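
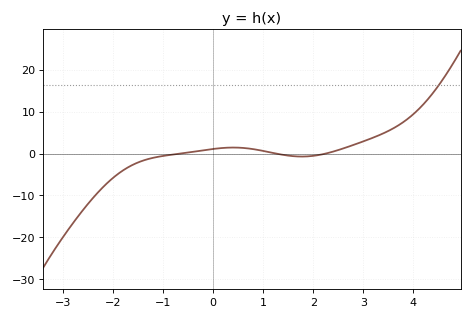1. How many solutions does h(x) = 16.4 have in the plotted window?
1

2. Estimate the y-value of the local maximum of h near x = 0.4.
1.42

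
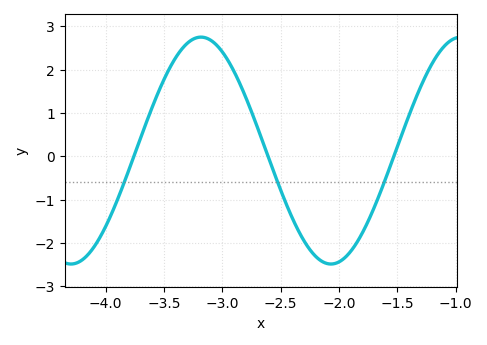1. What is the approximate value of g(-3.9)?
-1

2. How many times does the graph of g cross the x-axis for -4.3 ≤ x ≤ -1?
3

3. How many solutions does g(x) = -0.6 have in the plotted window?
3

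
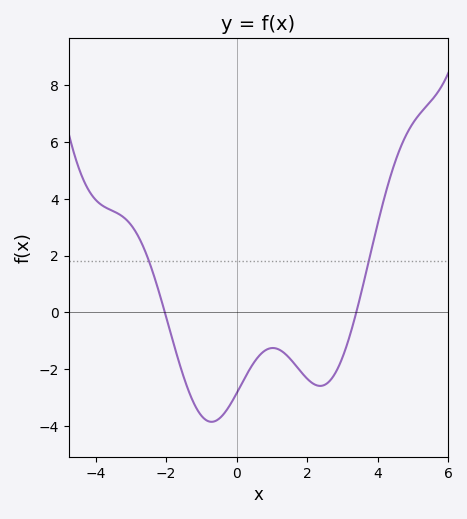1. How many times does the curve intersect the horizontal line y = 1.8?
2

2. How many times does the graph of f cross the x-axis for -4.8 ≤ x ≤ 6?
2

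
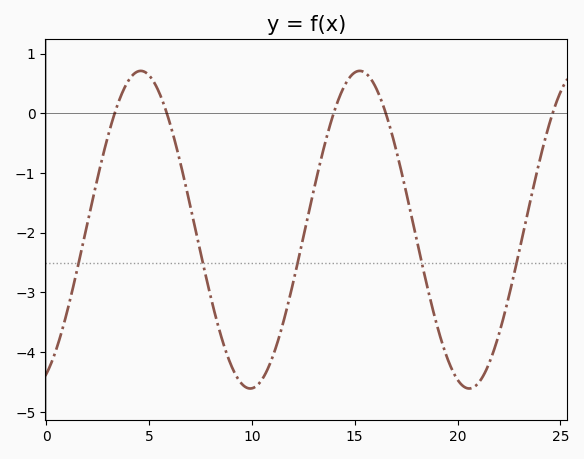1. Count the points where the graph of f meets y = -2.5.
5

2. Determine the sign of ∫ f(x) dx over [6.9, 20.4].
negative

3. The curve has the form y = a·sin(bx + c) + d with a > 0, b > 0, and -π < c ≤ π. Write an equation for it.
y = 2.66sin(0.59x - 1.14) - 1.95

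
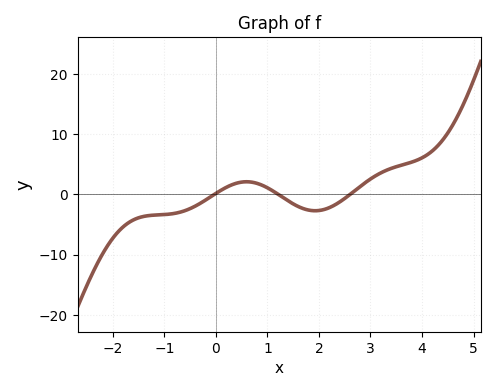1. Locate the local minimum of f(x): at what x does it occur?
1.93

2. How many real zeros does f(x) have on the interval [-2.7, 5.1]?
3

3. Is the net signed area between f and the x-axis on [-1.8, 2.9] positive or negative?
negative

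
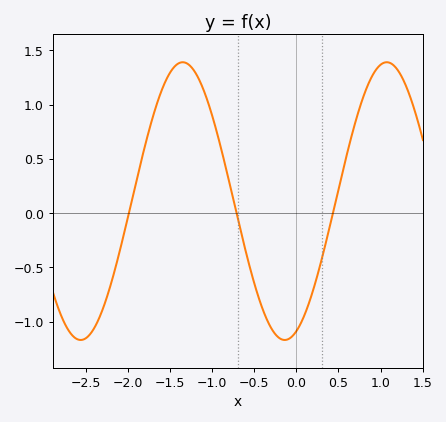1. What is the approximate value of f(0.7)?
0.835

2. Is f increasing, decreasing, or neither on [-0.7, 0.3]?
neither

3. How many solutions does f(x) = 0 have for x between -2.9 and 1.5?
3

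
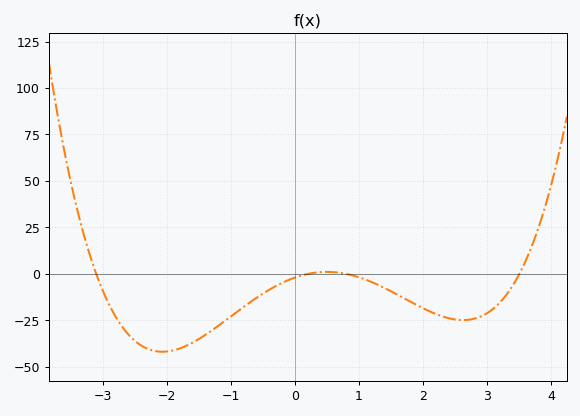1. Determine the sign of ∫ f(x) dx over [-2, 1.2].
negative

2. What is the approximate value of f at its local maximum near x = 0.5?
2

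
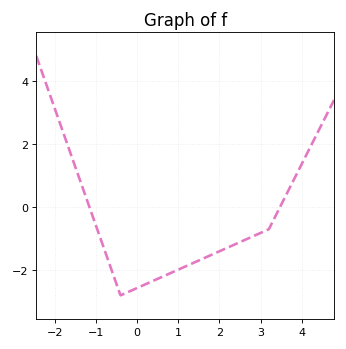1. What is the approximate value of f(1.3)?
-1.81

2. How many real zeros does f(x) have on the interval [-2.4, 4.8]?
2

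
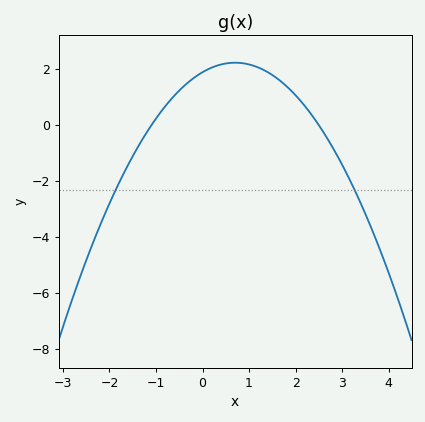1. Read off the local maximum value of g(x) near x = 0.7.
2.24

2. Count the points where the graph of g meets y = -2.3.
2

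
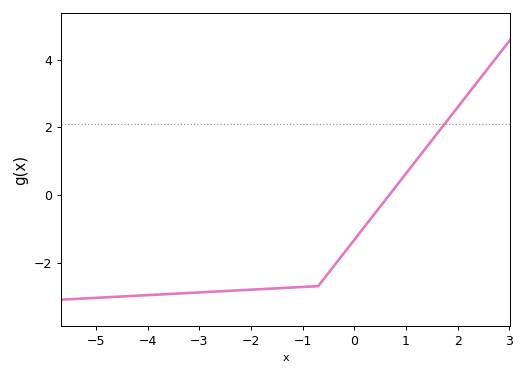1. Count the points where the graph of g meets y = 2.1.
1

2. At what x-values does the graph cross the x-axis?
0.676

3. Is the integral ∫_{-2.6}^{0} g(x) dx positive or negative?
negative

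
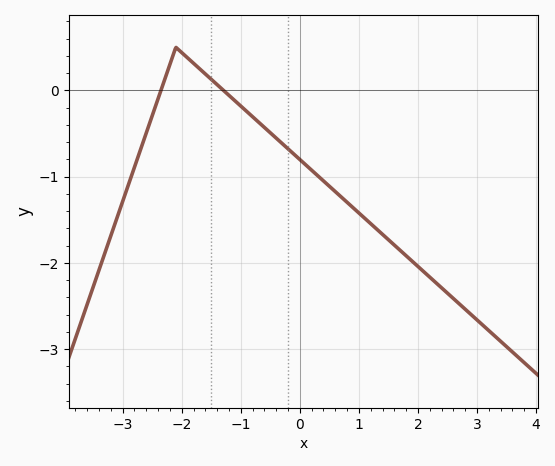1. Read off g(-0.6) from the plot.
-0.4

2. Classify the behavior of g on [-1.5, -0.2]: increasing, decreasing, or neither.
decreasing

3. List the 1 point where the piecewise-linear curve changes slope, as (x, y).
(-2.1, 0.5)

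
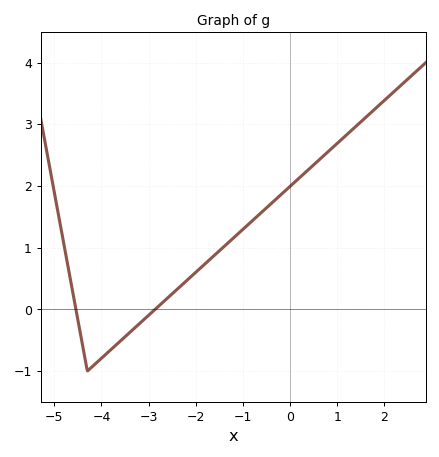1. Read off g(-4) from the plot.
-0.791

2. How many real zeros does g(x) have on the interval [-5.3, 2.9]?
2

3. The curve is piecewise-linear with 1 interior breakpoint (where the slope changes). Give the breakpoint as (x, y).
(-4.3, -1)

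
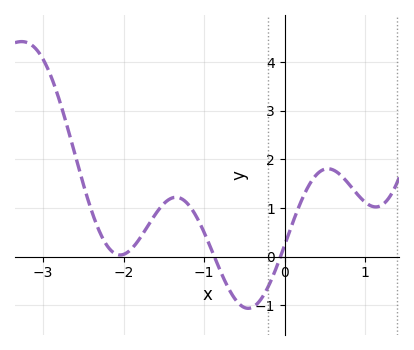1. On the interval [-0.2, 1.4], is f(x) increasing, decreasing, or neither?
neither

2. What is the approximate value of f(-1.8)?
0.371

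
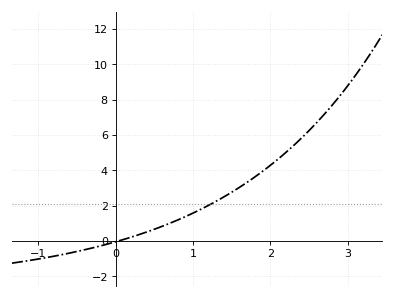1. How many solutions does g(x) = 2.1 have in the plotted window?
1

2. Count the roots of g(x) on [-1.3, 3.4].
1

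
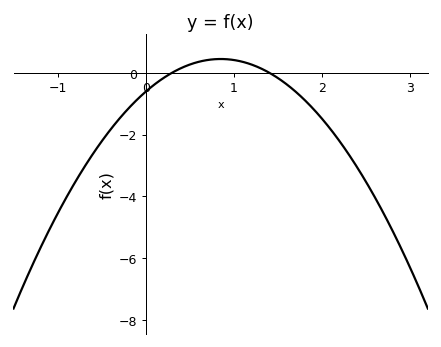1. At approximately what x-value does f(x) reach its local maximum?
0.85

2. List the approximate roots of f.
0.3, 1.4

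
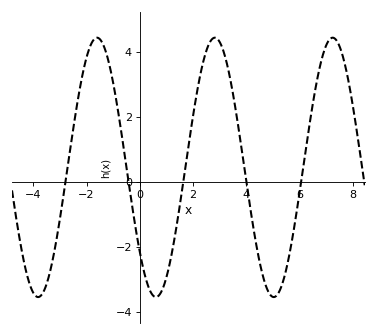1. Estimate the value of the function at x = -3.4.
-2.8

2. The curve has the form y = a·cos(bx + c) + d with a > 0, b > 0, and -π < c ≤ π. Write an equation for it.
y = 3.99cos(1.4x + 2.3) + 0.45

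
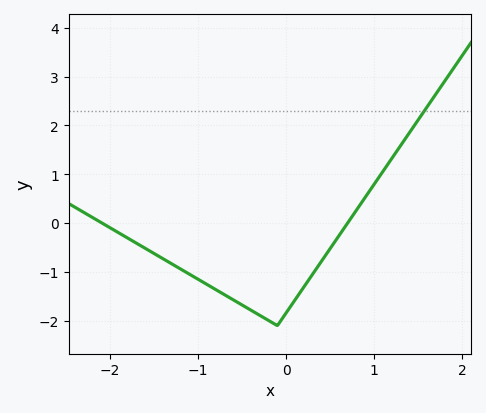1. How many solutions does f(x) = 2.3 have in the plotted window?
1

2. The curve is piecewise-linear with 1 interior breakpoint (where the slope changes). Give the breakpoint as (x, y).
(-0.1, -2.1)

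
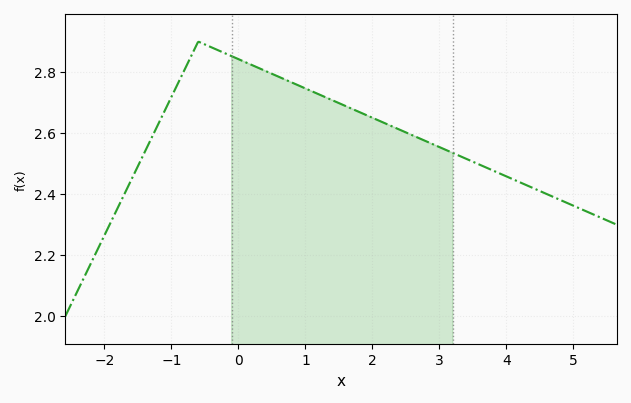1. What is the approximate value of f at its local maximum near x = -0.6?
2.9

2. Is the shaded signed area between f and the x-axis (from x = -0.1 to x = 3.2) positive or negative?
positive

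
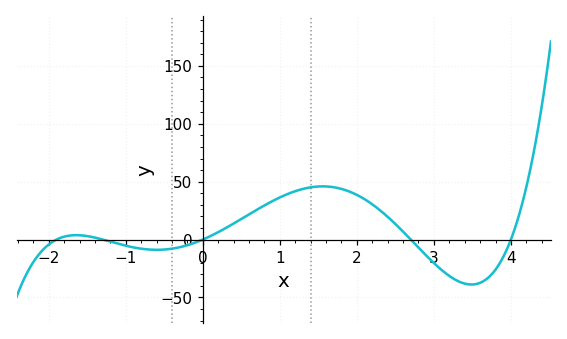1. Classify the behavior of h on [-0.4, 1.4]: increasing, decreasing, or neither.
increasing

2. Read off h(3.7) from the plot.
-33.3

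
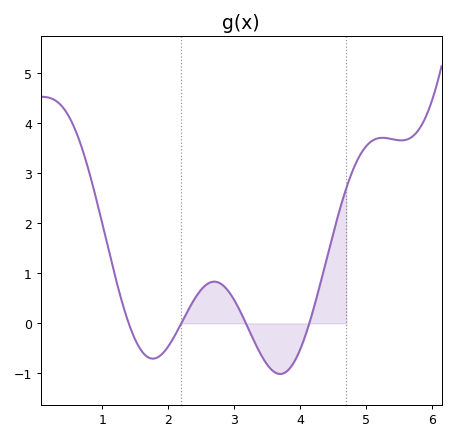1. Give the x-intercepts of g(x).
1.4, 2.2, 3.18, 4.14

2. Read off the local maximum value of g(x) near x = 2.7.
0.834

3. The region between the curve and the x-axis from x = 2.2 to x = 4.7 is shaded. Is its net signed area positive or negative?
positive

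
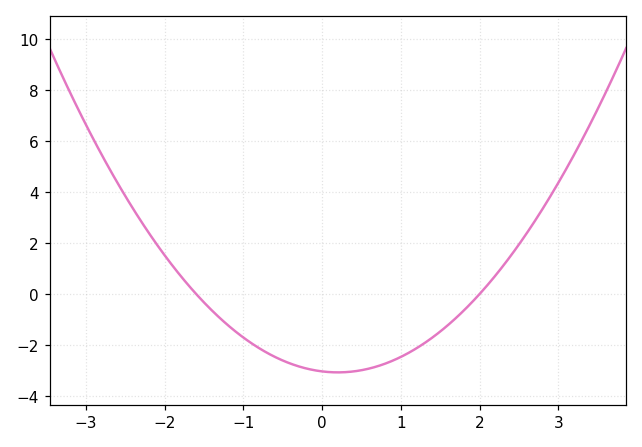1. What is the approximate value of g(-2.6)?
4.4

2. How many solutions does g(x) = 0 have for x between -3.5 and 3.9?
2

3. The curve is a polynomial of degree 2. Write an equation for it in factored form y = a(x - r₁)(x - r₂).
y = 0.95(x + 1.6)(x - 2)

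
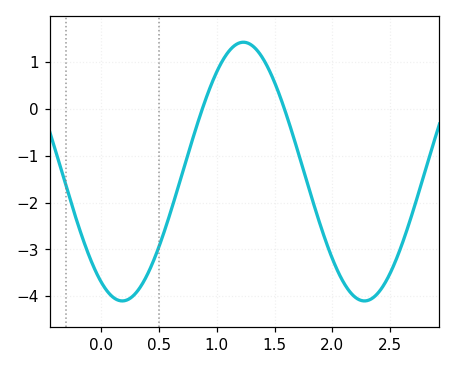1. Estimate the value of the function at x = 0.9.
0.171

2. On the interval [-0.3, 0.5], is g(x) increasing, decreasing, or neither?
neither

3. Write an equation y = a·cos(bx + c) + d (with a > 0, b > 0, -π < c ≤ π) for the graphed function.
y = 2.76cos(3x + 2.59) - 1.34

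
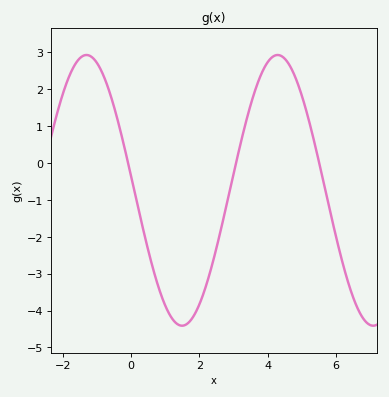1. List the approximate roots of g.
0, 3, 5.6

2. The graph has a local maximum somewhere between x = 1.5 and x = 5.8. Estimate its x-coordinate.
4.2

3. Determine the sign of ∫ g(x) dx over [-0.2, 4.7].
negative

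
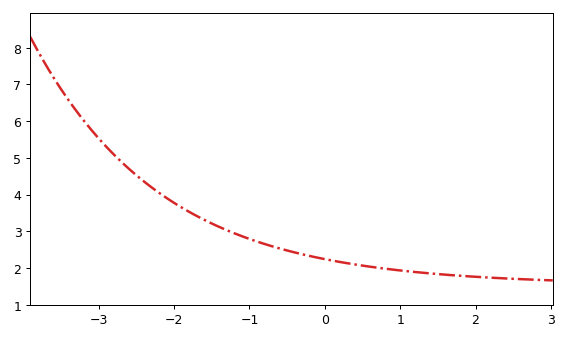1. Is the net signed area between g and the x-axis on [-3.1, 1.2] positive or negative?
positive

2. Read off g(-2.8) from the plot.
5.09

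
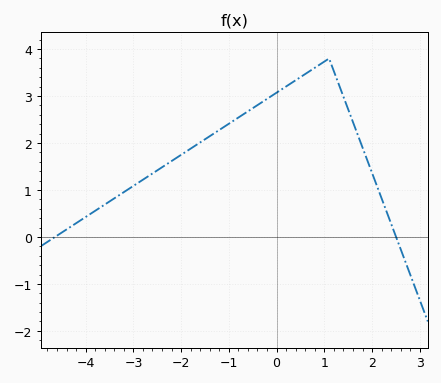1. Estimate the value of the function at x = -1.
2.41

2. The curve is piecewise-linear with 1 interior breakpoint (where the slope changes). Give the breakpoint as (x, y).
(1.1, 3.8)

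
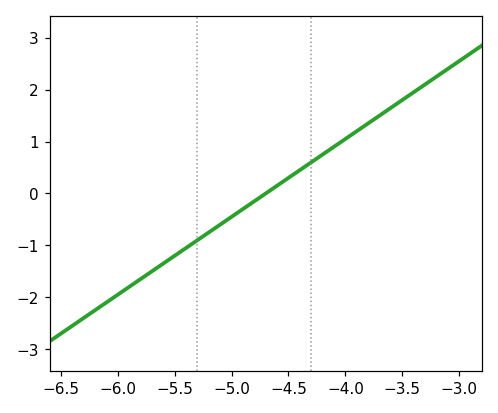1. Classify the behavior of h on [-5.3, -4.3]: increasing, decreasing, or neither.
increasing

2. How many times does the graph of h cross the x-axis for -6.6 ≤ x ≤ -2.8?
1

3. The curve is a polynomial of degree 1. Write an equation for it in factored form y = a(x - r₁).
y = 1.5(x + 4.7)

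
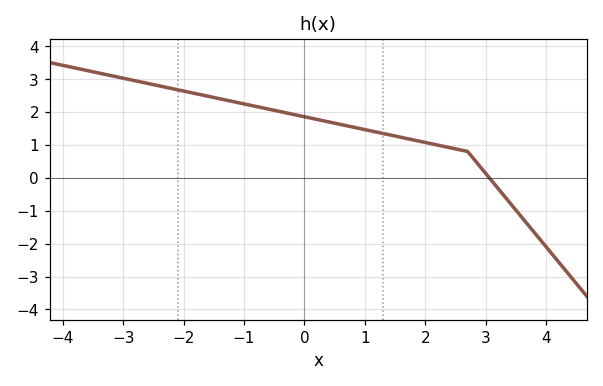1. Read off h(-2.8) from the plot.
2.9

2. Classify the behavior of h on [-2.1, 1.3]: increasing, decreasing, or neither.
decreasing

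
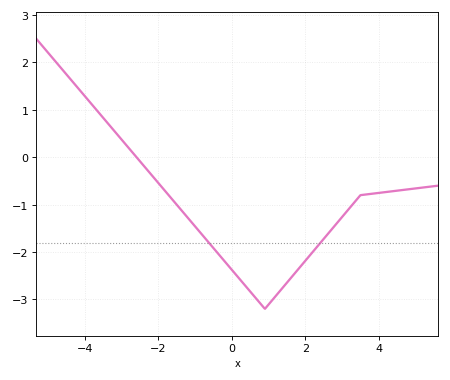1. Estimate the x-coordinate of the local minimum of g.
0.899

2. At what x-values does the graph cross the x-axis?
-2.59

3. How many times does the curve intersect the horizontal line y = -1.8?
2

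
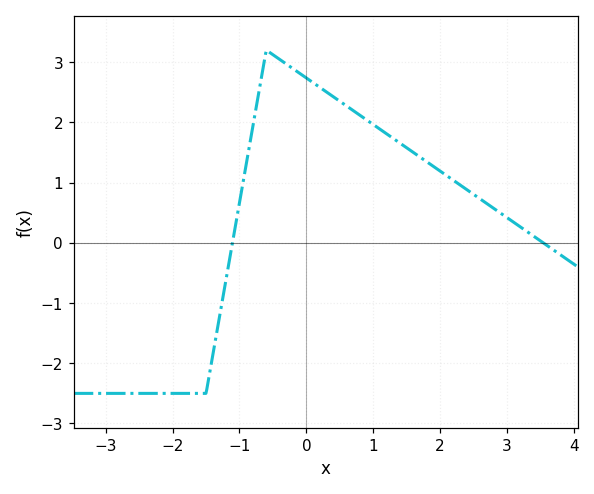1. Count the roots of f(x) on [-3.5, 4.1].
2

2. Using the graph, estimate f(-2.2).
-2.5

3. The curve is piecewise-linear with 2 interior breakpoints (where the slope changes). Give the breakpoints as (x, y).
(-1.5, -2.5); (-0.6, 3.2)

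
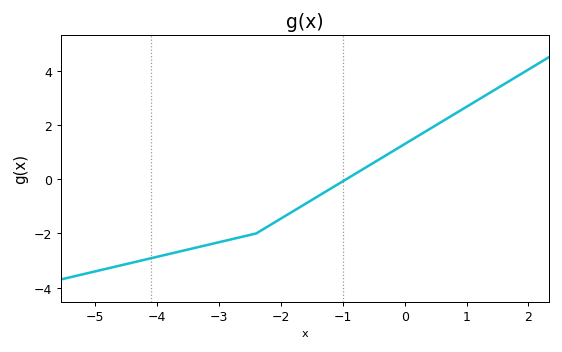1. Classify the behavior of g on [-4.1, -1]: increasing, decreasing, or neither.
increasing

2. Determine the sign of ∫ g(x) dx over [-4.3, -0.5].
negative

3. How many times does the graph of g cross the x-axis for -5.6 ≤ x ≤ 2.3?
1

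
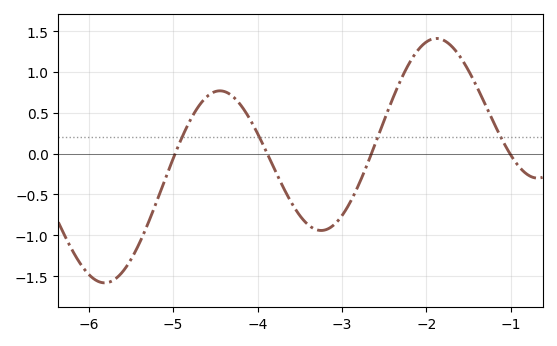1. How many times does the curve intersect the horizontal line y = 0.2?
4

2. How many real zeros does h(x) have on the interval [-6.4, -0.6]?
4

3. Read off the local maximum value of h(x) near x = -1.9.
1.41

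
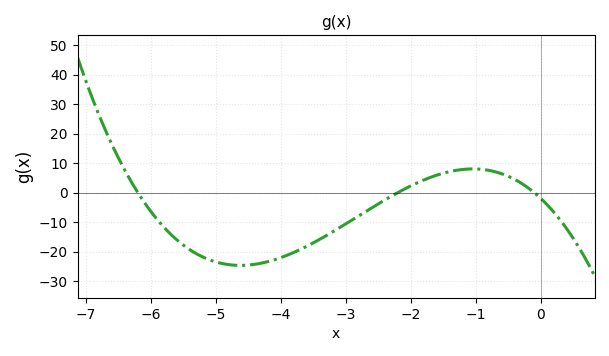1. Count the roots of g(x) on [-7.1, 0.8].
3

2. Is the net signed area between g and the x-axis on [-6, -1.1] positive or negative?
negative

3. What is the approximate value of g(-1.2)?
8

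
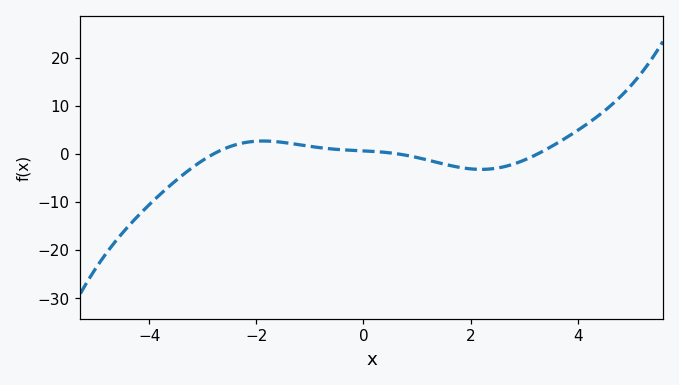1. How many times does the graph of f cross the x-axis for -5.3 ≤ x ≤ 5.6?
3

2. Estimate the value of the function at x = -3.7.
-7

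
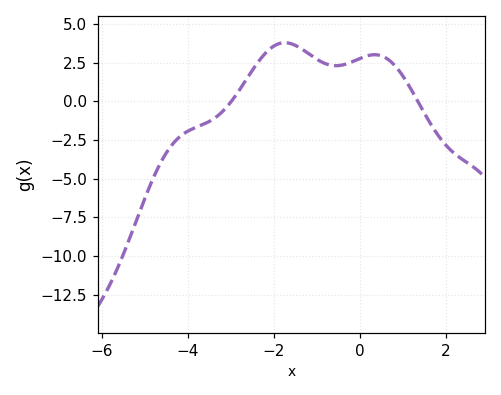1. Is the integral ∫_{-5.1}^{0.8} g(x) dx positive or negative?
positive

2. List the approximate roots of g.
-2.99, 1.35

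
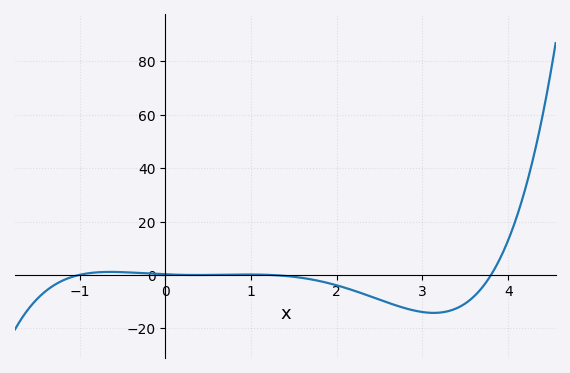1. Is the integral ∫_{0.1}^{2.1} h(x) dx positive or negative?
negative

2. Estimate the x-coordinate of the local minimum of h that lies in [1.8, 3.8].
3.1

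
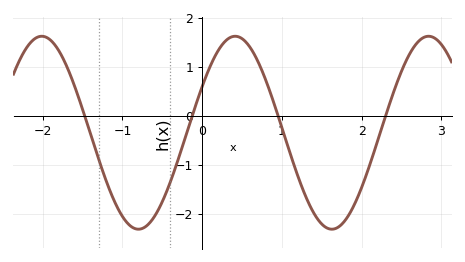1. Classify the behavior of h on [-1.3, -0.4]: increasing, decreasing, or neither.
neither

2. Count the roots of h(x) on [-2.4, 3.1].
4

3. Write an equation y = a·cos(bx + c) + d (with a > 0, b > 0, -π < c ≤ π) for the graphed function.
y = 1.97cos(2.59x - 1.07) - 0.35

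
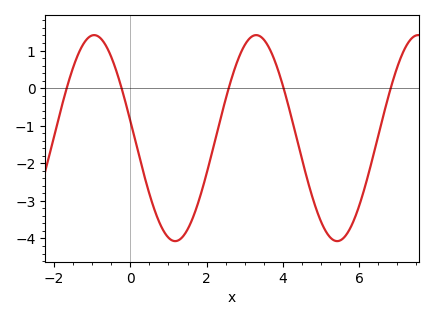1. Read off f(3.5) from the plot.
1.3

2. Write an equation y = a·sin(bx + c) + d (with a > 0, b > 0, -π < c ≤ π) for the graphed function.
y = 2.74sin(1.5x + 3) - 1.33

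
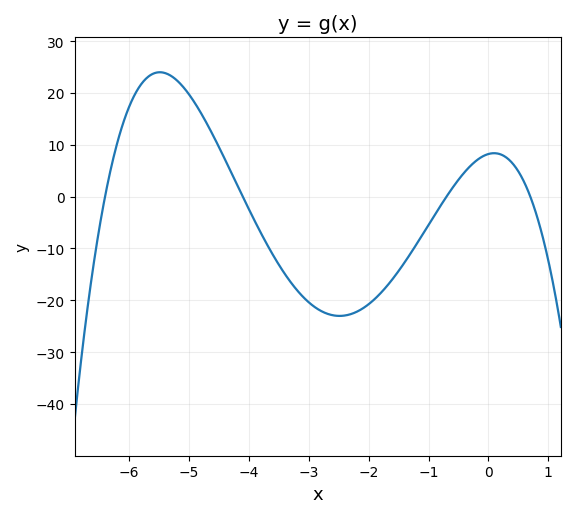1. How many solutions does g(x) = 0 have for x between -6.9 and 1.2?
4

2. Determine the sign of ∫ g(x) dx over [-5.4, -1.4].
negative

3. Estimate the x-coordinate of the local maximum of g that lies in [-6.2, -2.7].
-5.4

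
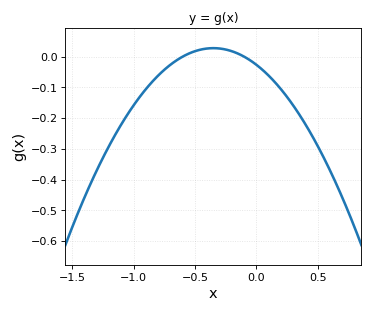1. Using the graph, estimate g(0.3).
-0.158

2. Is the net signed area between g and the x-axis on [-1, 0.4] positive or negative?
negative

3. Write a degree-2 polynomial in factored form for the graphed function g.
y = -0.44(x + 0.6)(x + 0.1)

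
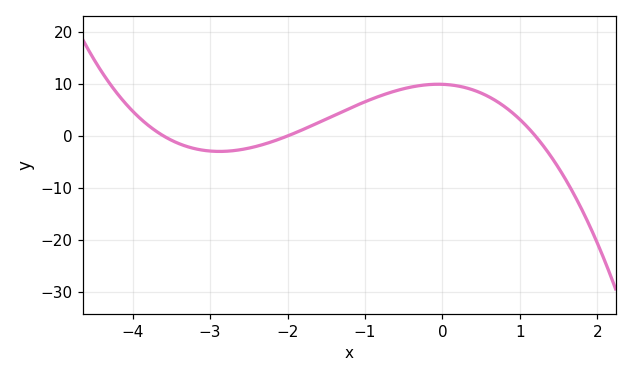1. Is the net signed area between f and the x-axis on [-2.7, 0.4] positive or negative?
positive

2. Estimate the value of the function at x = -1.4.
3.95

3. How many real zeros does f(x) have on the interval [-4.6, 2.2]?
3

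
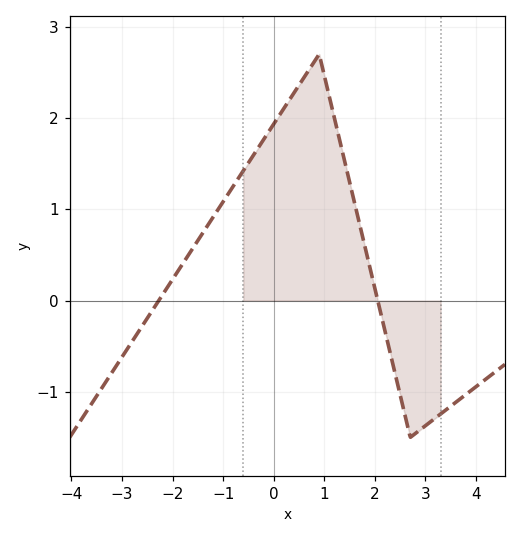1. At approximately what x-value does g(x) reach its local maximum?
0.897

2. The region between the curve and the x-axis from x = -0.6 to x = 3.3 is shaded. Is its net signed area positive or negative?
positive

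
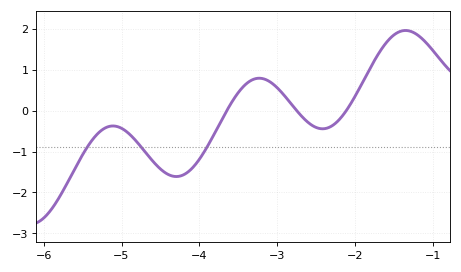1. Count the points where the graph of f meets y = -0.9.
3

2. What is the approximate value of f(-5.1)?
-0.4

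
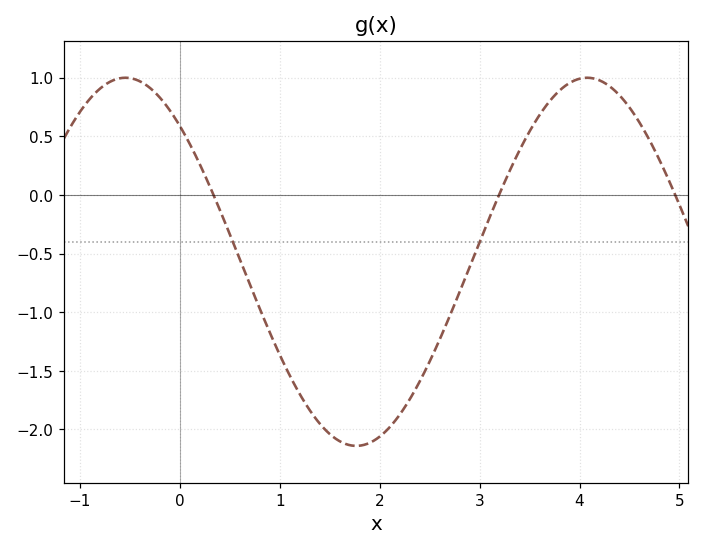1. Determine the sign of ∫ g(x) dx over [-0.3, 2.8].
negative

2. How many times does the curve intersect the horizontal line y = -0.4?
2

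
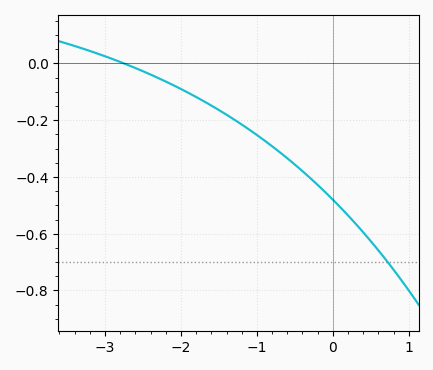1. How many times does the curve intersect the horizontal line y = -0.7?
1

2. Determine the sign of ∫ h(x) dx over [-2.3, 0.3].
negative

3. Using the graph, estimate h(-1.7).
-0.133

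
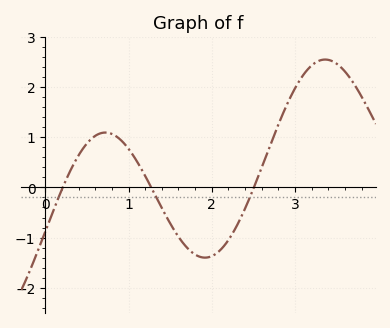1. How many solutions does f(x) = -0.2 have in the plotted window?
3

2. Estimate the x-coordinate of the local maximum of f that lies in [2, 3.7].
3.4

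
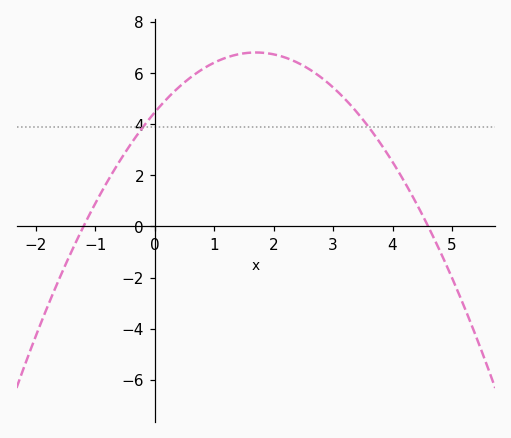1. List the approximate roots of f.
-1.2, 4.6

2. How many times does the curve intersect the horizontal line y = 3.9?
2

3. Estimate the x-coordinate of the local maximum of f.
1.7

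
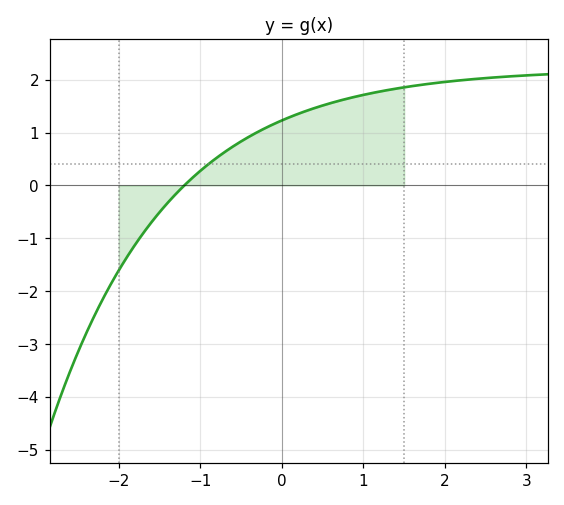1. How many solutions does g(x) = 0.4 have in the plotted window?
1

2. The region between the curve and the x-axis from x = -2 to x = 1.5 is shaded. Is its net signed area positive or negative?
positive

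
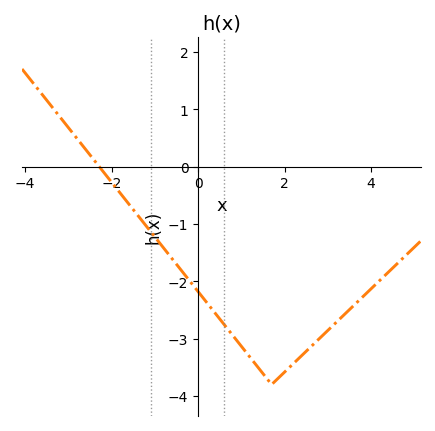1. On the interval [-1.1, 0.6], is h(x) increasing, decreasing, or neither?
decreasing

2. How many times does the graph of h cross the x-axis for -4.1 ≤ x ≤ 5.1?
1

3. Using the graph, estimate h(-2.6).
0.296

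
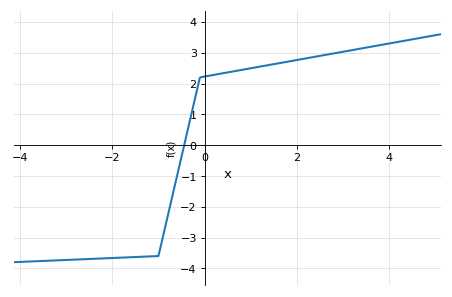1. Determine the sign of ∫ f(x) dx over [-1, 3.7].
positive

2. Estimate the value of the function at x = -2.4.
-3.7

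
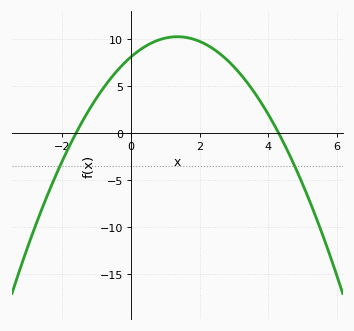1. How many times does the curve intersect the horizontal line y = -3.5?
2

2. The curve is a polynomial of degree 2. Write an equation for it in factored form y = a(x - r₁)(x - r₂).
y = -1.18(x + 1.6)(x - 4.3)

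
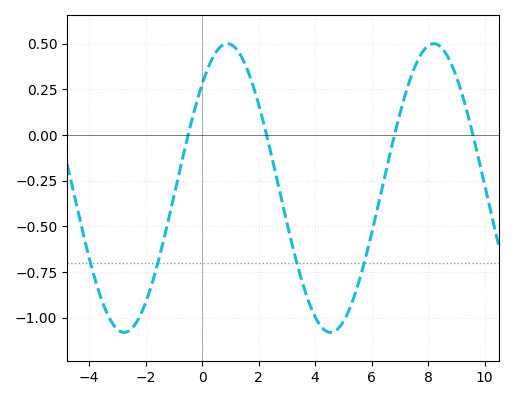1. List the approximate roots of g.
-0.494, 2.28, 6.81, 9.59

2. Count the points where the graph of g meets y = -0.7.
4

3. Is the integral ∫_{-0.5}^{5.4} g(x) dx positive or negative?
negative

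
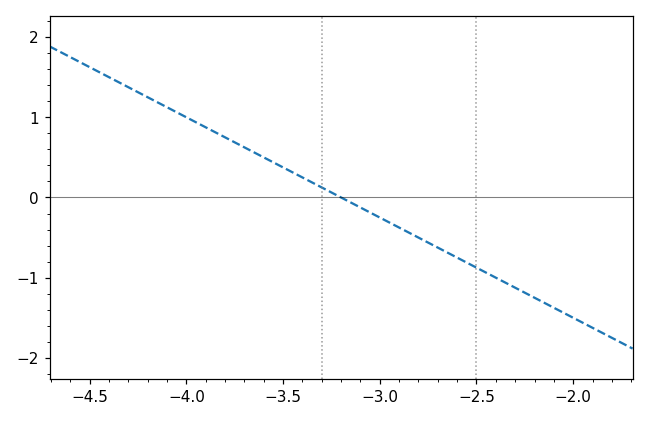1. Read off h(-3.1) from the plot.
-0.1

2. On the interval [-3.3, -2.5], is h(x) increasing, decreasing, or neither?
decreasing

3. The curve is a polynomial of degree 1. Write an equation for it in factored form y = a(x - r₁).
y = -1.25(x + 3.2)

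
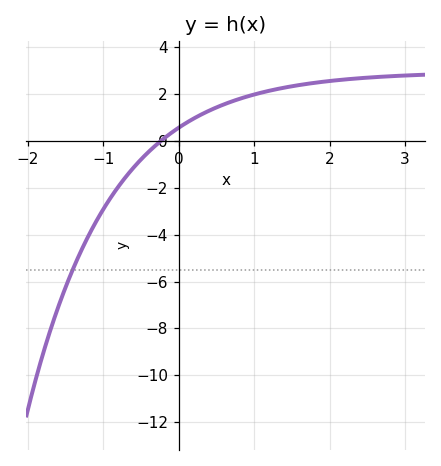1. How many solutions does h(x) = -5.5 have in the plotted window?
1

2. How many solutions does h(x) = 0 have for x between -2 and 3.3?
1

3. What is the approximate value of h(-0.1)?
0.4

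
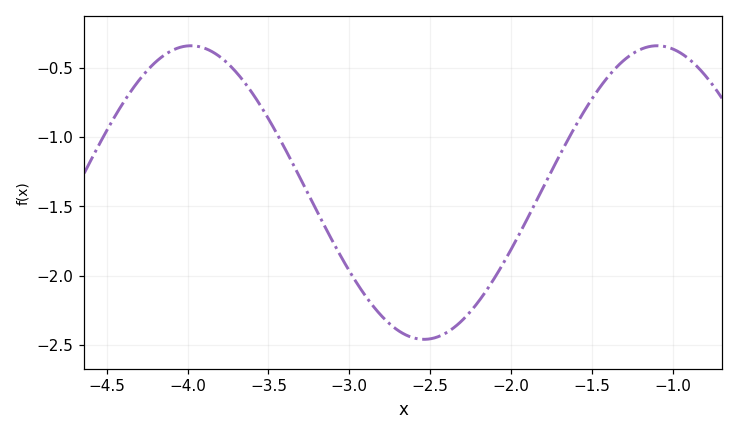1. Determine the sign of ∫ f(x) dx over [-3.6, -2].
negative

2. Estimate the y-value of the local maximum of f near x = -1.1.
-0.34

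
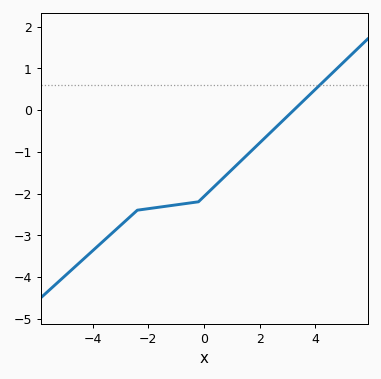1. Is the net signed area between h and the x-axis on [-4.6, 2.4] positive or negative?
negative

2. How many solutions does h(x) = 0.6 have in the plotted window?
1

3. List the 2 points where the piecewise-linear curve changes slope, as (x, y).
(-2.4, -2.4); (-0.2, -2.2)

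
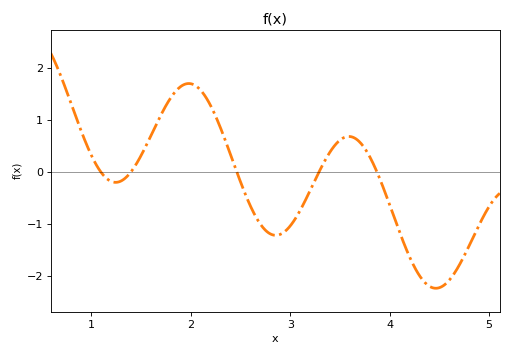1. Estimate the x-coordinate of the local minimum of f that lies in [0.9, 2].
1.24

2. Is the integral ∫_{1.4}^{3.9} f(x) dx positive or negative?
positive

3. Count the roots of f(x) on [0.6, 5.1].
5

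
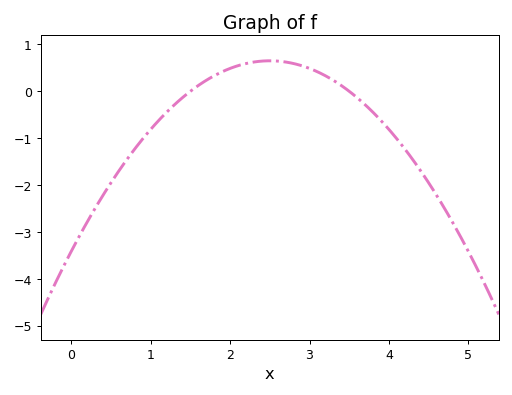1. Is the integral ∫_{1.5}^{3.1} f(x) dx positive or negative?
positive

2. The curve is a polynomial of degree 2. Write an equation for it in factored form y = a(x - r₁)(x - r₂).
y = -0.65(x - 1.5)(x - 3.5)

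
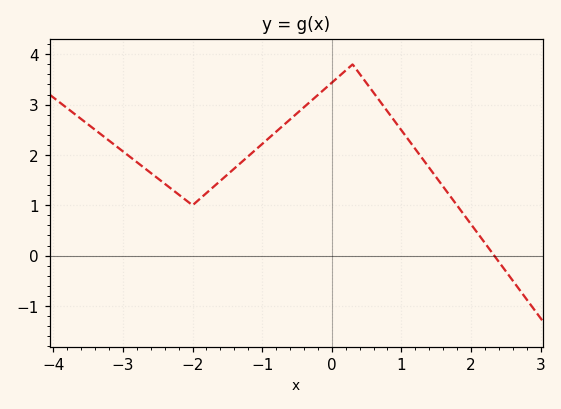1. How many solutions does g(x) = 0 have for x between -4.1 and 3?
1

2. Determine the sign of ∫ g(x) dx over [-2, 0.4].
positive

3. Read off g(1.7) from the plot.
1.2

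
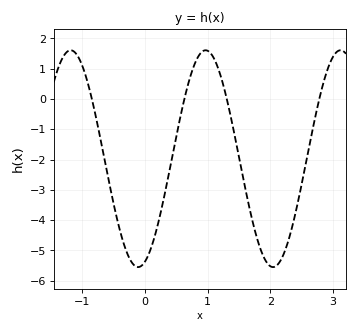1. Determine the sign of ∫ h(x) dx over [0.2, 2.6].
negative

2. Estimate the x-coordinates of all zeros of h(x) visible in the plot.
-0.8, 0.6, 1.3, 2.8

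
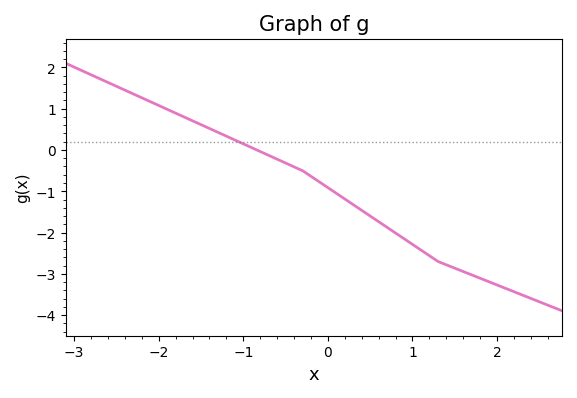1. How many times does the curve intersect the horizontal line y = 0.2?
1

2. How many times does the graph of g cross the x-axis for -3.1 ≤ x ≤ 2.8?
1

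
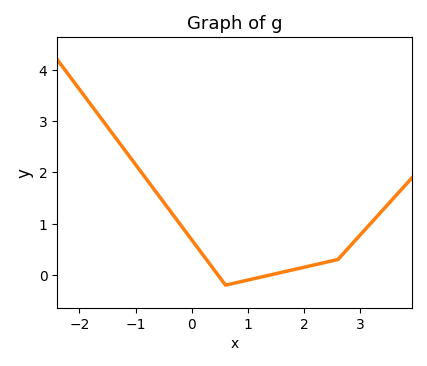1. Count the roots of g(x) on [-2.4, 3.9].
2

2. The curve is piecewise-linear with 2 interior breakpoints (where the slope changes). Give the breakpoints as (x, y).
(0.6, -0.2); (2.6, 0.3)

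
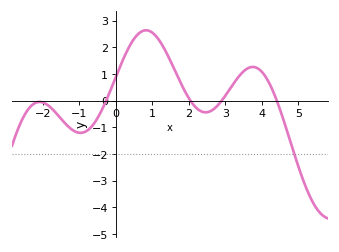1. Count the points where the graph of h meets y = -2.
1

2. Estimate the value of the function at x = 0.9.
2.6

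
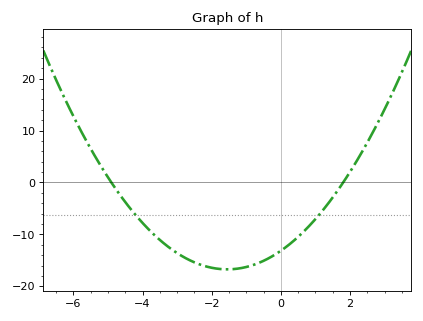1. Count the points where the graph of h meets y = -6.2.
2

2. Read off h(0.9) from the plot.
-7.78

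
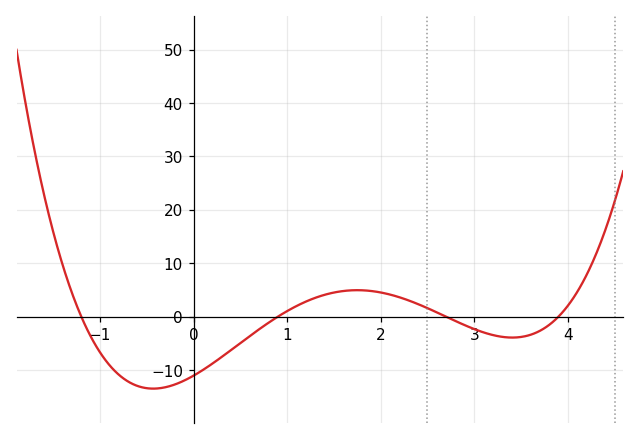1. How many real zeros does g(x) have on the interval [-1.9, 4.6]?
4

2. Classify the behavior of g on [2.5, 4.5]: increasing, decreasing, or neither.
neither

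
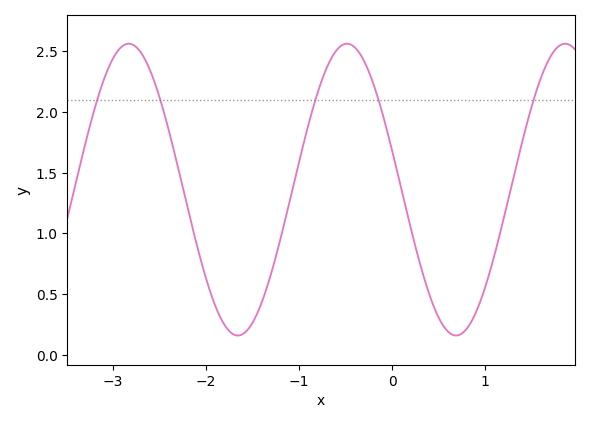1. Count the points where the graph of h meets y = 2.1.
5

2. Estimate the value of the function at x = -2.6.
2.35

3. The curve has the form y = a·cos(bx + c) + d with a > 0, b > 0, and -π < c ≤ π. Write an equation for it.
y = 1.2cos(2.7x + 1.3) + 1.36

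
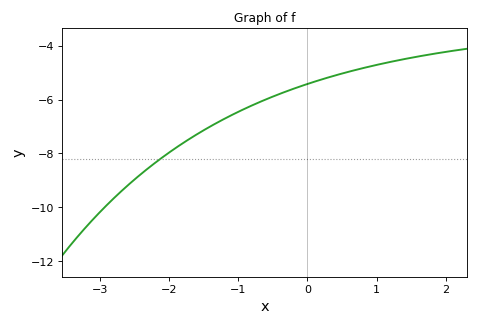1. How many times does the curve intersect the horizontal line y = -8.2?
1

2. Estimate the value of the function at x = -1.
-6.46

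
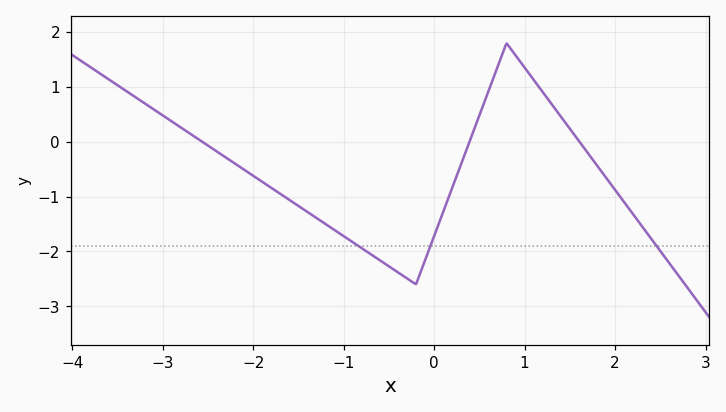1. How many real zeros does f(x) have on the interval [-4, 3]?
3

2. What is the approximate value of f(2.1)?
-1.1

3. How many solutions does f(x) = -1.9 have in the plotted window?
3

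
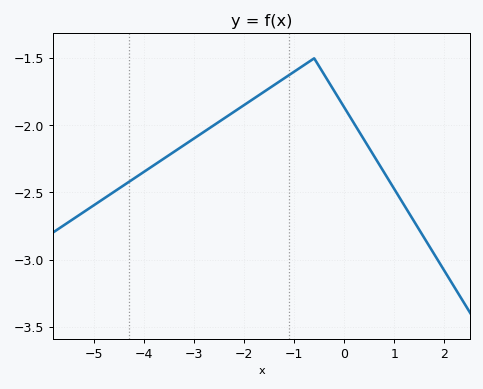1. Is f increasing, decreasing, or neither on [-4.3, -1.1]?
increasing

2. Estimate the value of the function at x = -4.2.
-2.4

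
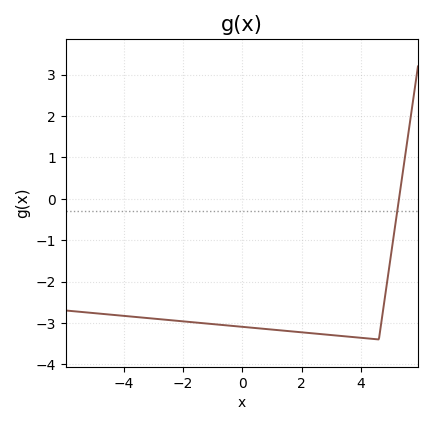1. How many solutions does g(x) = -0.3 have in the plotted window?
1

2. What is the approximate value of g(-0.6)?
-3.06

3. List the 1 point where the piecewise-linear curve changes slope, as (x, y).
(4.6, -3.4)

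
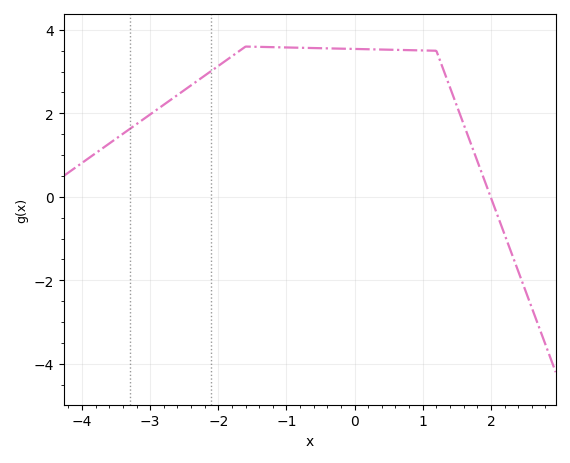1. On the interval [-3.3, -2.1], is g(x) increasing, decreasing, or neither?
increasing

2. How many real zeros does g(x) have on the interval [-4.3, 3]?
1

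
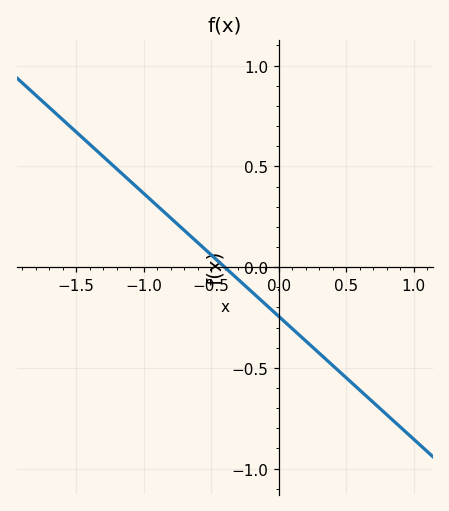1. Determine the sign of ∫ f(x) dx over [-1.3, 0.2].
positive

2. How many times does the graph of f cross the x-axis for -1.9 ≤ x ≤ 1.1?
1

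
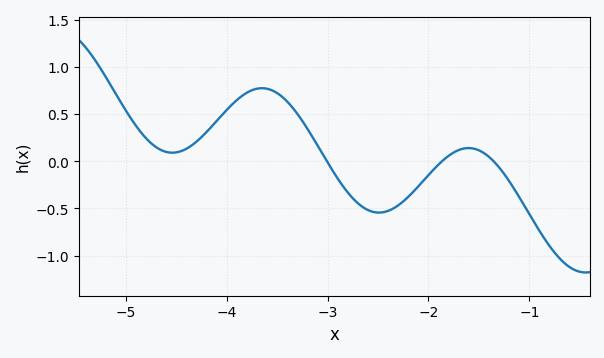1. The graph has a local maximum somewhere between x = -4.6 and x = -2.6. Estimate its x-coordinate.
-3.6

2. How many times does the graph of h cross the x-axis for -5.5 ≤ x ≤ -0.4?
3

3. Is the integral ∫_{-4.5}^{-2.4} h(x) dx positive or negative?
positive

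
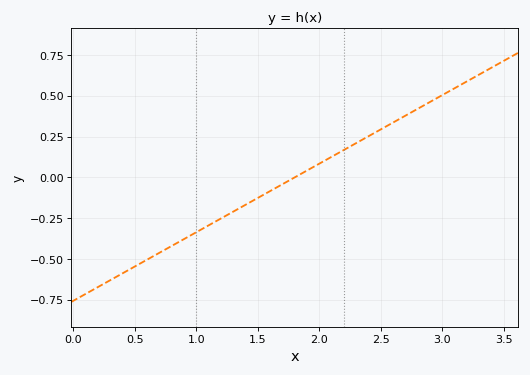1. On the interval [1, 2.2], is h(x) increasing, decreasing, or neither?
increasing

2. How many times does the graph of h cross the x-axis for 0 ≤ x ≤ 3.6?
1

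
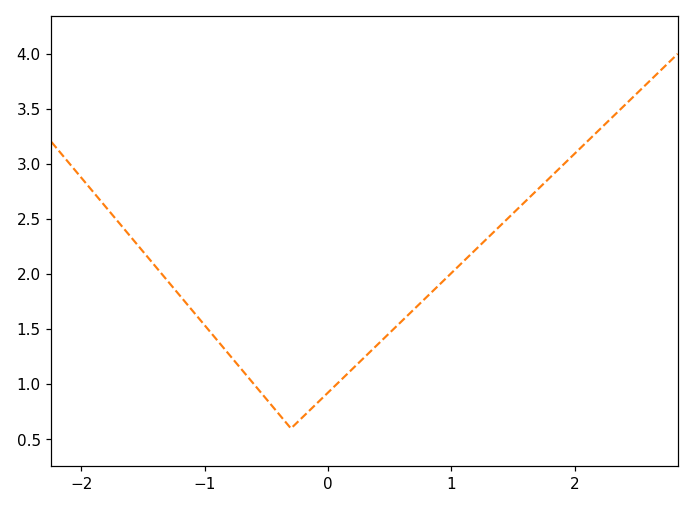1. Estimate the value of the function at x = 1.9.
2.99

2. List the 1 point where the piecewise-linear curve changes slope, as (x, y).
(-0.3, 0.6)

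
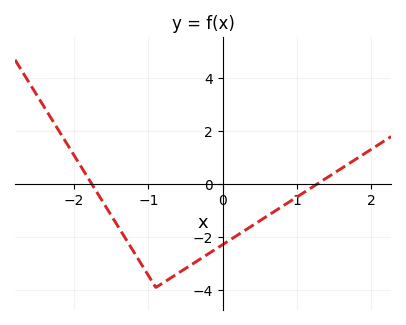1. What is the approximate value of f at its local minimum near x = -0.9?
-3.8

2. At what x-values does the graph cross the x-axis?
-1.8, 1.3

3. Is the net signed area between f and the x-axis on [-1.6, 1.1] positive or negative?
negative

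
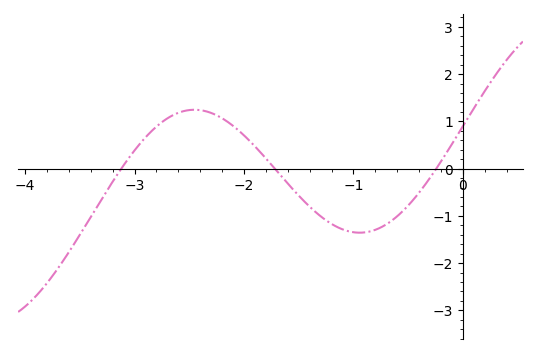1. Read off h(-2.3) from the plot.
1.18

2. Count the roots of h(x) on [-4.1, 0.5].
3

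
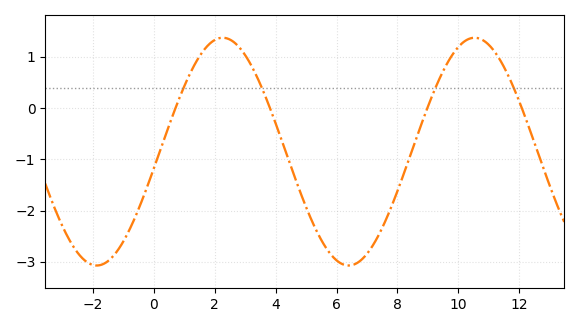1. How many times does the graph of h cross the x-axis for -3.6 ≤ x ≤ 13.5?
4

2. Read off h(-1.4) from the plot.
-2.93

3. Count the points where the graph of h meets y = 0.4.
4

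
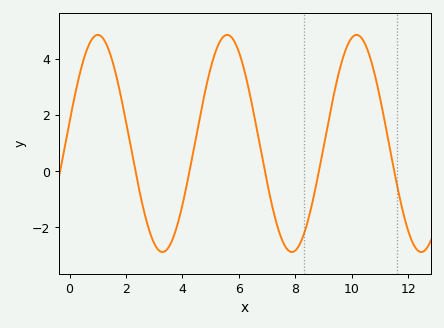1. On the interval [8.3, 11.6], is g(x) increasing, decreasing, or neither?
neither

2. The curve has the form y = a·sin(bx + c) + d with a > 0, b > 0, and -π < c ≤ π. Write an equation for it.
y = 3.87sin(1.4x + 0.2) + 0.99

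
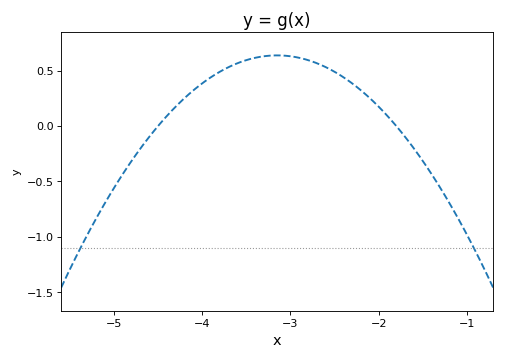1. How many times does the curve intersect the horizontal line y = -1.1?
2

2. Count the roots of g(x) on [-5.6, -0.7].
2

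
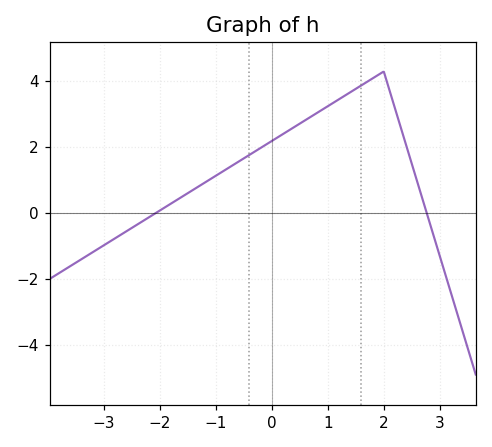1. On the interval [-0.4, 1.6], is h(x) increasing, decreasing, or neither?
increasing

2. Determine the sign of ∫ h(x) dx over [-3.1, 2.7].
positive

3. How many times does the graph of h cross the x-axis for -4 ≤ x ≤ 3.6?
2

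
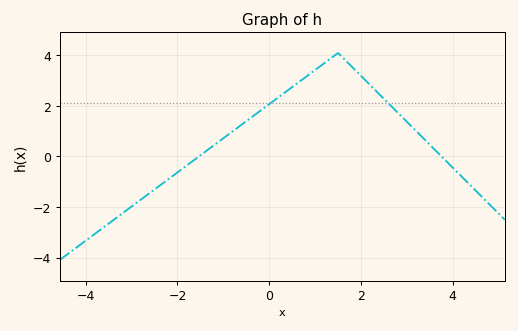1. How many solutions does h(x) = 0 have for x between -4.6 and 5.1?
2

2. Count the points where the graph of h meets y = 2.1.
2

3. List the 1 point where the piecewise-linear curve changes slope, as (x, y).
(1.5, 4.1)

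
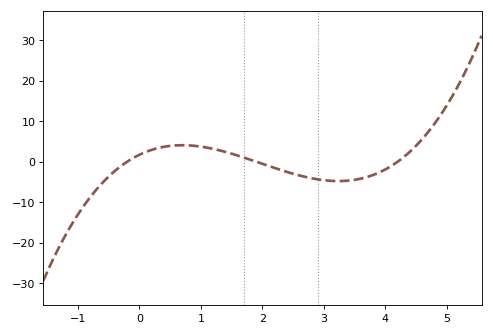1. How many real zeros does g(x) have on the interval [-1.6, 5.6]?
3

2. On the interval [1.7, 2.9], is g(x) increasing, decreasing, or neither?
decreasing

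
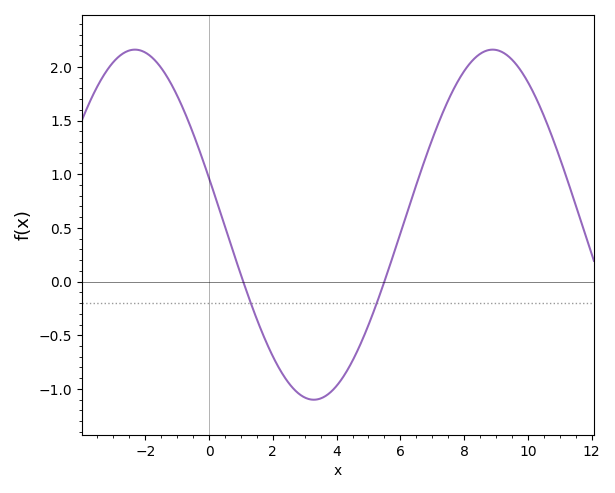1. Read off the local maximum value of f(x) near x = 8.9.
2.16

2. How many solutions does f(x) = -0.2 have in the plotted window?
2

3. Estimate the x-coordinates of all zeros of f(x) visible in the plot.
1.07, 5.5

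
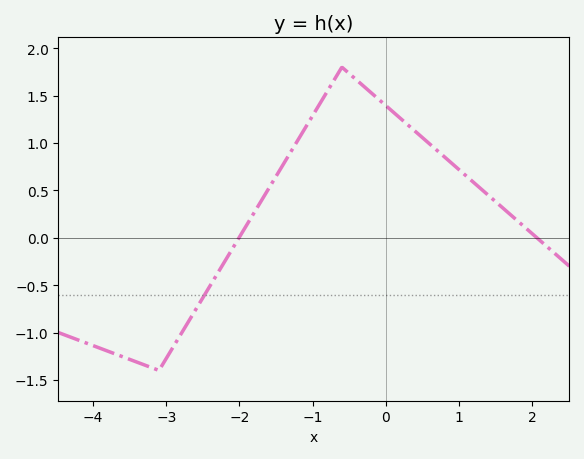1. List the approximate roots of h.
-2, 2.1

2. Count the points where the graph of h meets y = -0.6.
1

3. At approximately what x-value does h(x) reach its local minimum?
-3.1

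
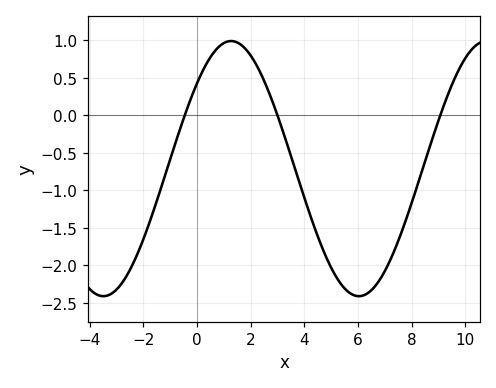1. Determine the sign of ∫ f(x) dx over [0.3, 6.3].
negative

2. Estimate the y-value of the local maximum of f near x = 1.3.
1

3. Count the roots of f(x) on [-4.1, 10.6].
3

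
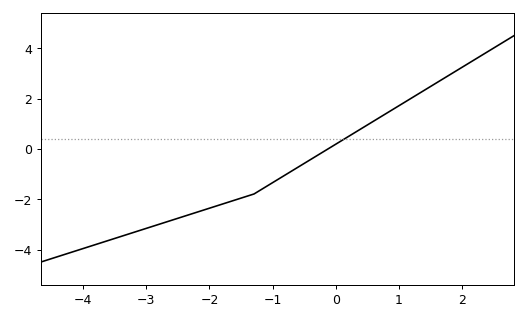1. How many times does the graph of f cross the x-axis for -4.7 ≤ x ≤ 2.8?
1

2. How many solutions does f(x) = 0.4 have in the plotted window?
1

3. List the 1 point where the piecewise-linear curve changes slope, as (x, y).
(-1.3, -1.8)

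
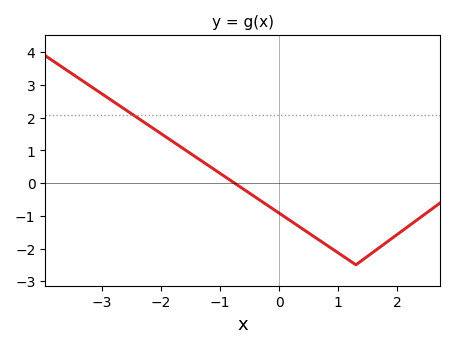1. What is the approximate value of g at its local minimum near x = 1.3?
-2.5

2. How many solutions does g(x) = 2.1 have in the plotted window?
1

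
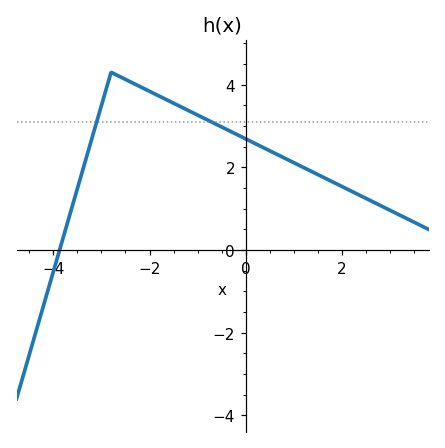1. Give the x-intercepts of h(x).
-3.87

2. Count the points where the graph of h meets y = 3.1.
2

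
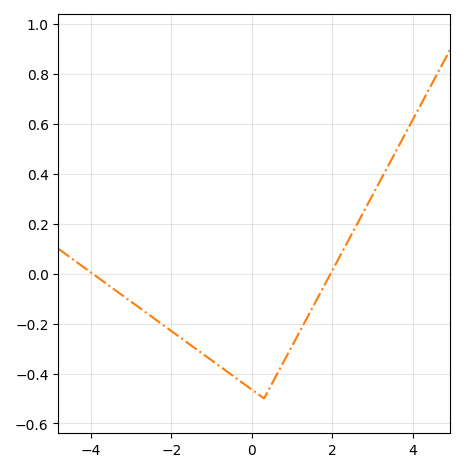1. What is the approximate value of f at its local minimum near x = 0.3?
-0.5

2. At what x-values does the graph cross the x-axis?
-4, 2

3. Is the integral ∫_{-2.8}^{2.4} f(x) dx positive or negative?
negative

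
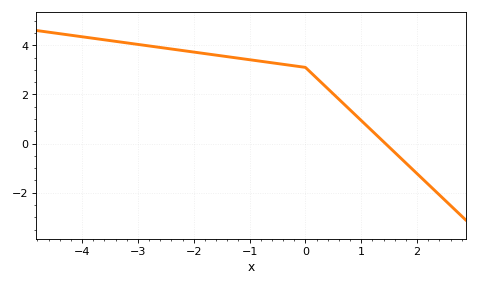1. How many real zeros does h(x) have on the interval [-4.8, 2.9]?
1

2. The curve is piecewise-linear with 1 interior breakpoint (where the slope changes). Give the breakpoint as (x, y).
(0, 3.1)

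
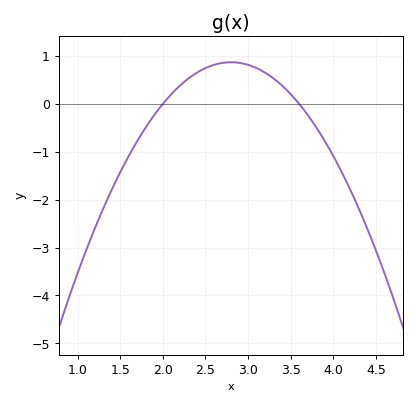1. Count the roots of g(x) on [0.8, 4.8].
2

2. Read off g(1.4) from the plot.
-1.8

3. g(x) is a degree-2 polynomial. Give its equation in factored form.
y = -1.36(x - 2)(x - 3.6)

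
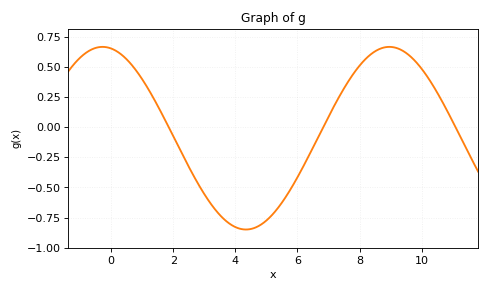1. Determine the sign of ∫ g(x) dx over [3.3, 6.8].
negative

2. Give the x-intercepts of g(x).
1.86, 6.83, 11.1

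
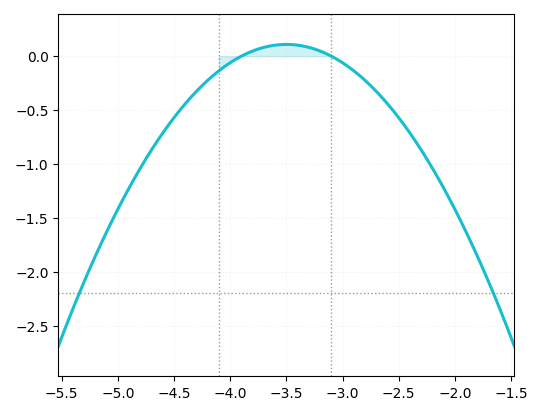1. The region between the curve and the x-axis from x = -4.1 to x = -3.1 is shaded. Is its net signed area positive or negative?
positive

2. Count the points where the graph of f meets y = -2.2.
2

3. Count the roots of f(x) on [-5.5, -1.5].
2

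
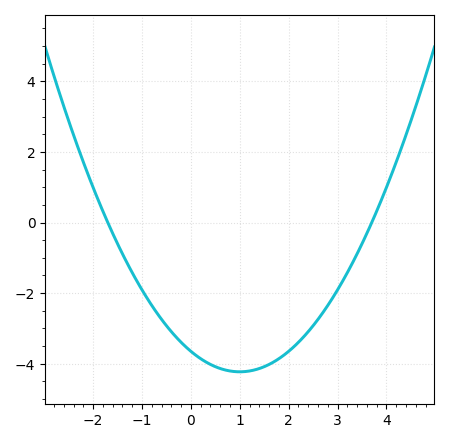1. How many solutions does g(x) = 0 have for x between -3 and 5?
2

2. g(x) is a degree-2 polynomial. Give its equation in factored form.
y = 0.58(x + 1.7)(x - 3.7)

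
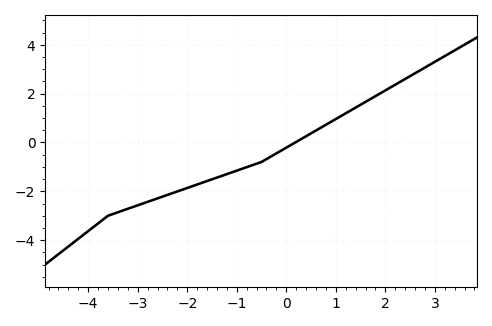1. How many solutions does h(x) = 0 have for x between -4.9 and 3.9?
1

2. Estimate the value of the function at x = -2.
-1.8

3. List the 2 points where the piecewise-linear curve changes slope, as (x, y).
(-3.6, -3); (-0.5, -0.8)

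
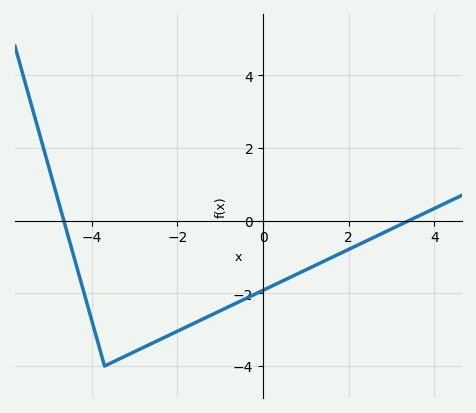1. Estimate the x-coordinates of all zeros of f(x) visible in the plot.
-4.6, 3.4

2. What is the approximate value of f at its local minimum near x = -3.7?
-4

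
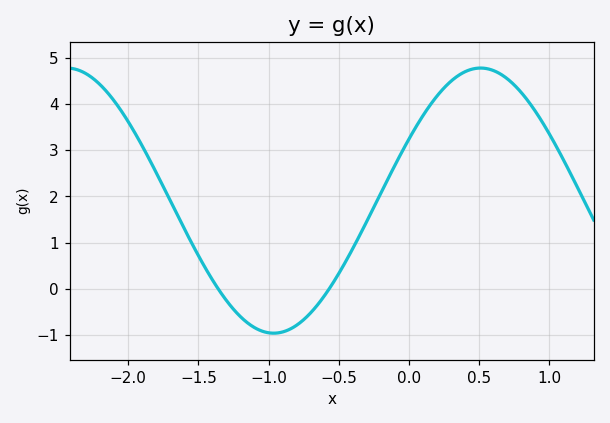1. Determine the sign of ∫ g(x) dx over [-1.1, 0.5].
positive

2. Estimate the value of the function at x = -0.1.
2.7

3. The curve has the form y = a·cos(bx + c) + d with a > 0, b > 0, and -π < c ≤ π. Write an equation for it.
y = 2.87cos(2.1x - 1.1) + 1.91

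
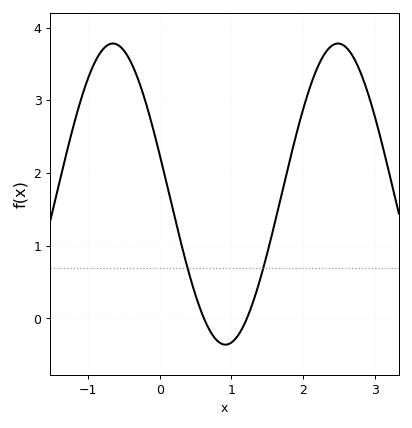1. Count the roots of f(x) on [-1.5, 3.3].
2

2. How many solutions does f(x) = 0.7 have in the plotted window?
2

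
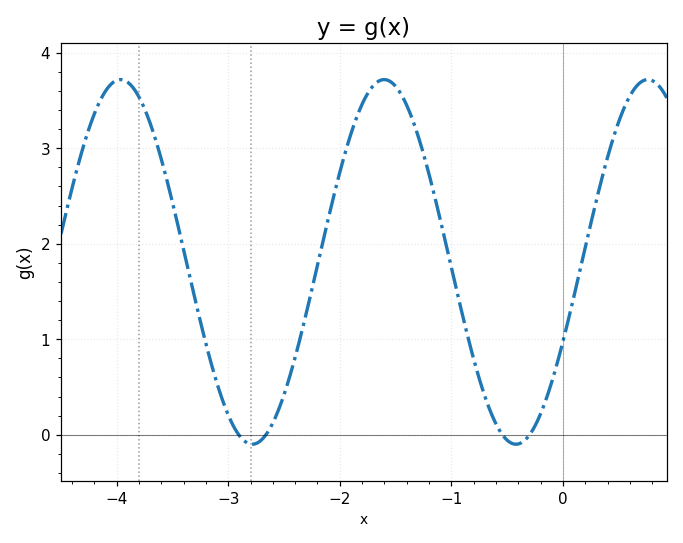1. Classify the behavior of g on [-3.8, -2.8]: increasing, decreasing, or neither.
decreasing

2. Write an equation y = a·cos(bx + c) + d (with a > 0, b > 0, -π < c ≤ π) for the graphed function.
y = 1.91cos(2.66x - 2.02) + 1.81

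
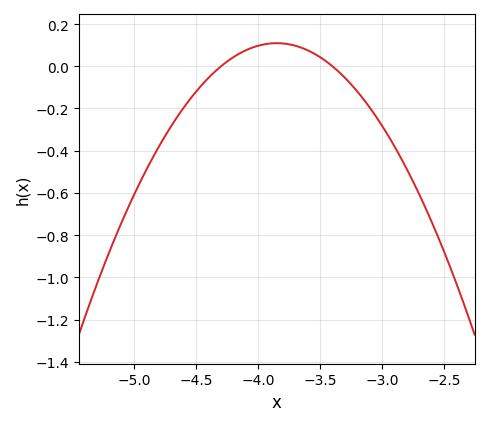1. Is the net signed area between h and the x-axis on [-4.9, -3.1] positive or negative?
negative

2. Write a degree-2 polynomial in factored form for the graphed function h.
y = -0.54(x + 4.3)(x + 3.4)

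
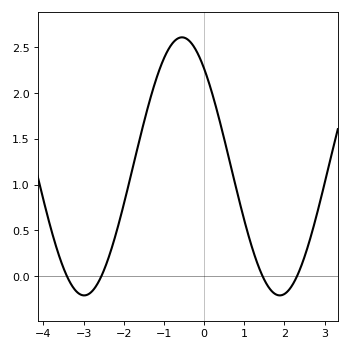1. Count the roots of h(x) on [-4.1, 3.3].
4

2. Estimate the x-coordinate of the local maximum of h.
-0.6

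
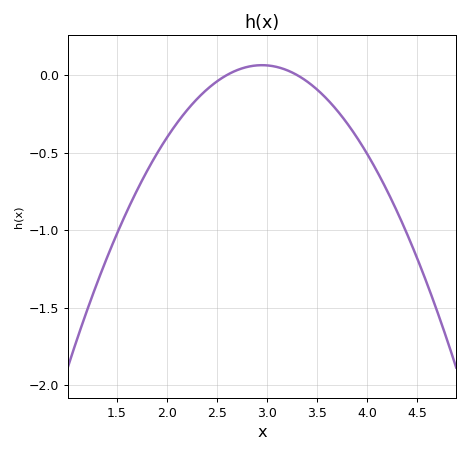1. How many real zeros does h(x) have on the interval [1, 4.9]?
2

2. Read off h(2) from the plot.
-0.4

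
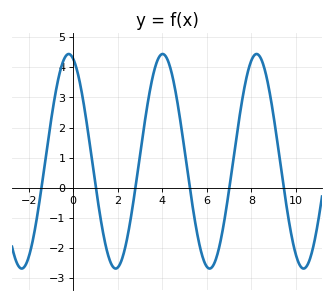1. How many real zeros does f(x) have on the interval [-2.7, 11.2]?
6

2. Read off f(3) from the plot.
1.09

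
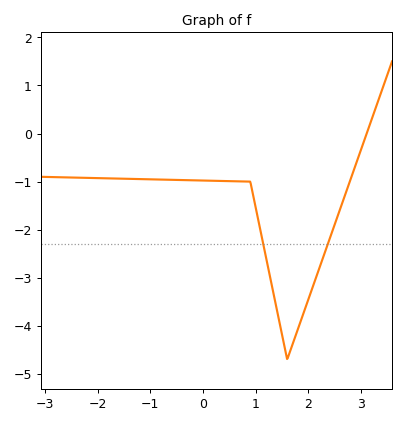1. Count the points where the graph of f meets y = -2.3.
2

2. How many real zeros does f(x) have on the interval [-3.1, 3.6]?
1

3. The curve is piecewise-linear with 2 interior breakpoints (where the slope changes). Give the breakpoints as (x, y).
(0.9, -1); (1.6, -4.7)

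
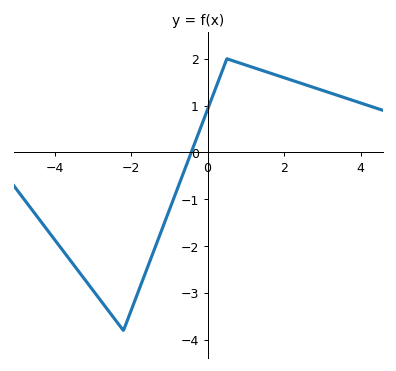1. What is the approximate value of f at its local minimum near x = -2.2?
-3.8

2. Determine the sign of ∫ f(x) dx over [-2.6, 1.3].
negative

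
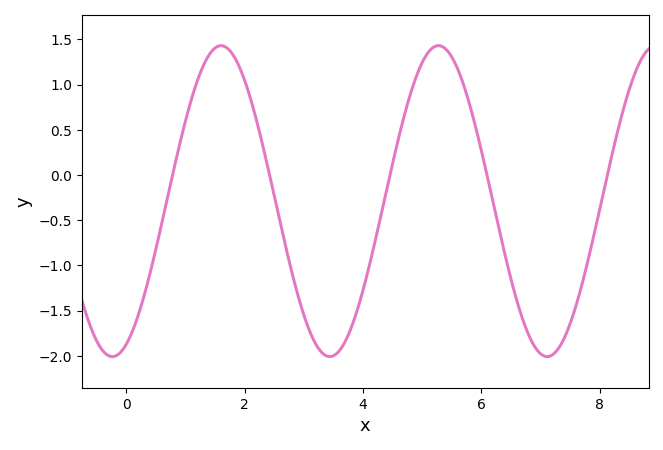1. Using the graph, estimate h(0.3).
-1.34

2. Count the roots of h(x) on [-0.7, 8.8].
5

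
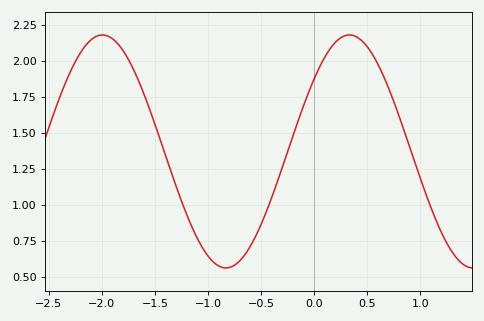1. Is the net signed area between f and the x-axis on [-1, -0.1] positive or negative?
positive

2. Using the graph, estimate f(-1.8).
2.08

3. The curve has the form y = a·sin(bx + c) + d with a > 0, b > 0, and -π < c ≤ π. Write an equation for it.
y = 0.81sin(2.7x + 0.67) + 1.37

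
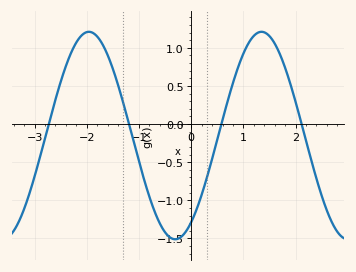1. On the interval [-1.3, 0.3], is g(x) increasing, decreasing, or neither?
neither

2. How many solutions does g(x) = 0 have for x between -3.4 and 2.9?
4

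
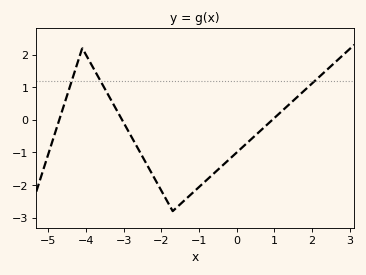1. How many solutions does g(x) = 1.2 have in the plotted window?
3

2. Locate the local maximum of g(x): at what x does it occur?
-4.2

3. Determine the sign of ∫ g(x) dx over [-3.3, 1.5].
negative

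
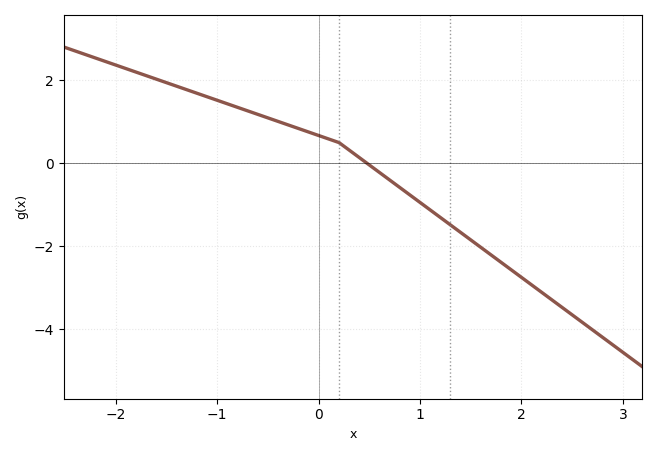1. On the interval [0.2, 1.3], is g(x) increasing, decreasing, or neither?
decreasing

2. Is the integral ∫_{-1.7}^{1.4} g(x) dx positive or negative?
positive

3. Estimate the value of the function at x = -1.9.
2.28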